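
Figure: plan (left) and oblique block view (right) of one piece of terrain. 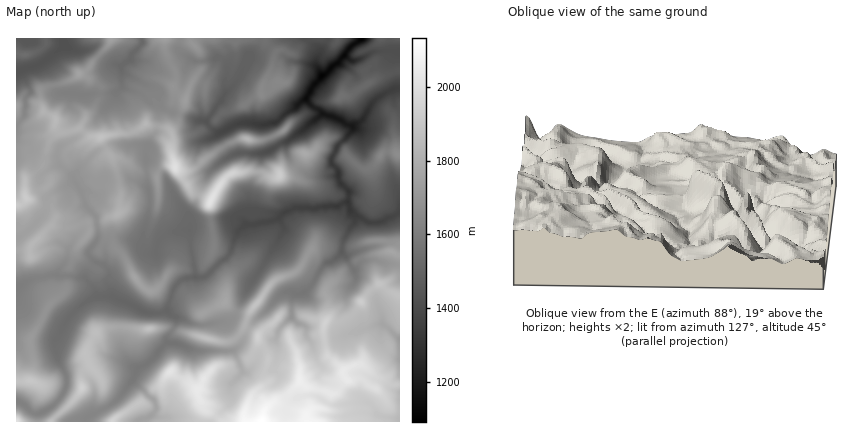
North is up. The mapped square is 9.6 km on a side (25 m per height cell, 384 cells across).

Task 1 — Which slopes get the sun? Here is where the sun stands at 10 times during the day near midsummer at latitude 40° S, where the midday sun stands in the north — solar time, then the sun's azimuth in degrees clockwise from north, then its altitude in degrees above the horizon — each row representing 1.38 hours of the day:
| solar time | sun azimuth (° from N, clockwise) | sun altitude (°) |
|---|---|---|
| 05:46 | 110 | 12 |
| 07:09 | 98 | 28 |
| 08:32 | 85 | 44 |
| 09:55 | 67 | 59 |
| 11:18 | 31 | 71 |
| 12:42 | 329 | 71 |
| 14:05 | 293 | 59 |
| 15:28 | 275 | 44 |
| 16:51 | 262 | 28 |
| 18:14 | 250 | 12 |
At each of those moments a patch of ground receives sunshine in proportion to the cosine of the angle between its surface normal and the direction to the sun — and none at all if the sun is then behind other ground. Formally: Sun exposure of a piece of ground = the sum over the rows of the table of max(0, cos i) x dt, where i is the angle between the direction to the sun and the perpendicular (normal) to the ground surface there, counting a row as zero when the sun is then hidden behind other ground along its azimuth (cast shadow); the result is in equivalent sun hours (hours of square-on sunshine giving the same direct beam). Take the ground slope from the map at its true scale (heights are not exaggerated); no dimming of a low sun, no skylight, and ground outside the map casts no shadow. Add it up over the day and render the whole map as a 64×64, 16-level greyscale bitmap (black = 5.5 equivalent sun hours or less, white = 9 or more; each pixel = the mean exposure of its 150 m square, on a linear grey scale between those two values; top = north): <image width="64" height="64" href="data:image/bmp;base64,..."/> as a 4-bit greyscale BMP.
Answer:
<image width="64" height="64" href="data:image/bmp;base64,Qk12CAAAAAAAAHYAAAAoAAAAQAAAAEAAAAABAAQAAAAAAAAIAAATCwAAEwsAABAAAAAAAAAAAAAAABEREQAiIiIAMzMzAERERABVVVUAZmZmAHd3dwCIiIgAmZmZAKqqqgC7u7sAzMzMAN3d3QDu7u4A////AHZ3ZpWt7suGuqrNze7u7cu93c3t3d3u7u7c3e7u7u7tN4iGaDery6ZJupqs3d3brMzMvO3d3u7u7dzM3u7u7cyLdjVmpEi6qoWNy6m97cve3Ly63t3e7u3u3M3e7u7d3MmacjZ7ZopmqnjLhc7svO3cvLrO3d7u7t3Mu87u7d7cd5u4JHmmipV6qHdG3tzM7cy8y73cvN7u3czcze7czdxorNxxZ7qYyHnLmZzd3M3tzbzNu927ze3d3d7bvL3d28zd3aNGvLnaqaq6m9zM3d28y83bvczbzt3N7tzN7d3c3LuqlVbNzdu5qquXu93avbvMvM3d3Ny93d3d7e7u7dvLvKiHaM7u3Mq6mqdryoZ6yrzLzd7d3L3N3N3t3d3d29zdurlpze3MurqJqVR2ZmZ7zLrN3s3dvc3Mzcze3d3c3u26qZnO7cyrqZmrljaJhUNYmN7t3dzMzbzbq73c3dzu7LupuL7czKqqqqzLmru6mIq5zu7d3Nzcvcu8zL3d3O7sq7m5nd3My83bmczMynUzR6y83s3b3MvNzc3czd3b7uyby8qc7czd3cuprLliI3m8u7rMvLzMys3d7t3d3tvt7Iq8y6vezM3ct0VruHiXaJrLqtyprMyr3d3u7u7tyu3dmbvMqs3d3d3KiIe5ZWi8zKy6rbWJmavMze7u7t3M7t24q8y4maqphkECV5mqq7zMy7qIx3eXa8297u7t3d7u7dmbvdqImYiIiImryni7u8zLtId7dlrMzM3e7u7d7u7t24qs3cu7zM3cu8y7rN3cyrqXFnaWWYibvczt3e3u7u7eub3e3d3d7cqarN3dzN7bd1lSh2iYibzMuru97e7u7u7sq93u7u7clnma3d3d3etlZJV5u7u6vduqis3d3e7u7u7bzd7u7dpoy5m+7d3d22aGWUm8vNu+y7p43d3t7u7u7u3d7e7dtp3NuJzd3dzcd4hXdHu6u63bqqmtzcve7u3d3d3d3tyIy6zYi7vMzN2JiYWZVoqqrO2qu6rLzczd3e7d3d3d25yru7yYiqrMzampmWirqbq6vbm7u6mtypvM3d3d7tzLu6zLnN3cyovNy6q8mHi8vJqaqKzMzM3JeKzN7d3t3Mzbzcy83dvNmbvd26zMu6y8mKqavdzd3czcvNzd3dzd3czd3N3u3N3Zi83du93cu9y6msu83MzN3e3d3d3Lzd3uzd3e7u7d3e3Kzd3bzd3L3czJq8y6vMzd3d3d3dit7u3d3e7u7u3t3cu93dzN3cu93dubyom8zd3N3N3e3Yze7d3u7u7u7u3dzMzd7czd3Lzd3Jm5iZmr3dzd3d3uys7cze7u7u7u3dy93M7t3N3dzMzcmqqGZmft3d7e7u7bvMu83u3u7u7d283dzdzczd3LvNy6q5mau+7e3e3u7tq7qarN7e7u7tzbzd283Mzd3dy83du7qrzNvd7t7e7ty83cqbzc3u7ukQKM3N7u3Nzcy8zd3Mmsy82qve7t7t3d3d7bvLu+7sYQABWs7u3LvNzLzLvbm97d3dyr3u7u3d7d3tzMrK3KUWikNom9zM3cuqmImbqt7u7tzbzd7u7e7u3d3dysq5clmbZGmqvMuqu6q7vMmc3u7e28vcze7u7u7d3d3Ktpc2qYi0R6mYZTRoibzdyYrN7d7s3Nzc3u7u7u3d3bqlYiuHdZgyNEACAEeavNyoes3d3ezc3e3d7u7u7t3dy8MAjJZkSlAAJpqme93My5W7vN3N3M3d7d7u7u7t3d3NwAS7Zkciiod6u8qszMvLVbu93M293u7e7t7u3d3d3cy1bLqnE3ICVWRZiKu6qpgkrN3cu57u7t7u7e3t3d3Lu7icmYlxOFEjNEFImZqYcRnNqsypnu7u3u7t3d7tzLvLt6qIhYpSeoiZdjZqvbhAGdqZrLve7u3d7t3czdzLzMuoy4mHZZgyIAE3ZEZnu4EFqbmZzd7u7dze3dypq7qru4rcipmWNIYAAgAWchJ7tQJry6m8ze7t7bvN3dyXZ2d6vNubl3qFI1QyVxAYdkarc1m7y7zN7u3d7t3KiZvM3Jm826u8mXmUABMhJQBohmd3eKq8zd3e3c3dzMu6vLy8y8u7urqnVpuqqYcgchZoh2eImrzN68zczc3M29vLvMu7u7y6iajKhmd3ZEMXhWd4hVR5zc3rrM3LvMvM3czd3bvc3MVqmay4MlZ4dVGLikEFm4rN3uuLzKm9y7zdzd3uzd3dypu6vNzKmZqpd2ZhAiaauM3d6YnLvM3N3e3u7u7u7t3cqru83d3bmIh1d3u5qrqprM3aqb3d3d7u7u7t7u7u3t2ru8vd3d3bdlYje7q+3Kmb3dupvd3N3d3d3u3u7u3O3bzLzM3dze7IRVFZu63d2pq97cuYq8yqvN3e3e7u3d7dy9zNzd3c7u6mciWLrO3dy7vN25qrqrvdzd7d3e7u7t3czc3c3dze7dmHNEerzN3d3M3d3d27q8zN3d3e7u7e3d293d3d3c7t25tzFmes3u7u7czd3cp2nK3d3d3u7e7e273d3t3dze3Kq5QxZoad7u7rqazd3Kh4u8zd3d3d7e7bvd3e3t3d3bmKqaEGVYre7u3Myr3d3biKnNzM3d3d7ay8zd3e7d3d3bvMyiAoms3u7c3du93cqZmIvJq8zc3czMu93LzN7szN3MvMgAJJzN3e7t3d3dy6ibqsx4vNvN3dzM3e3d7t3d3N3d3YACOd3c"/>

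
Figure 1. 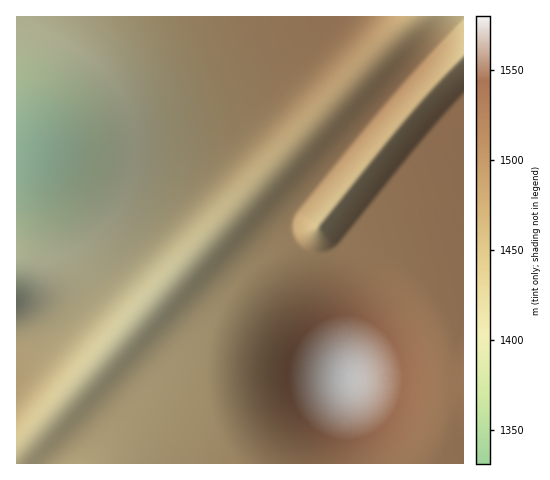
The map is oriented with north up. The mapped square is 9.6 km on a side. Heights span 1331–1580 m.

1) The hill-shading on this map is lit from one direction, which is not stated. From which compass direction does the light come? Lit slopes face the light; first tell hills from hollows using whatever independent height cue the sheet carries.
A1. E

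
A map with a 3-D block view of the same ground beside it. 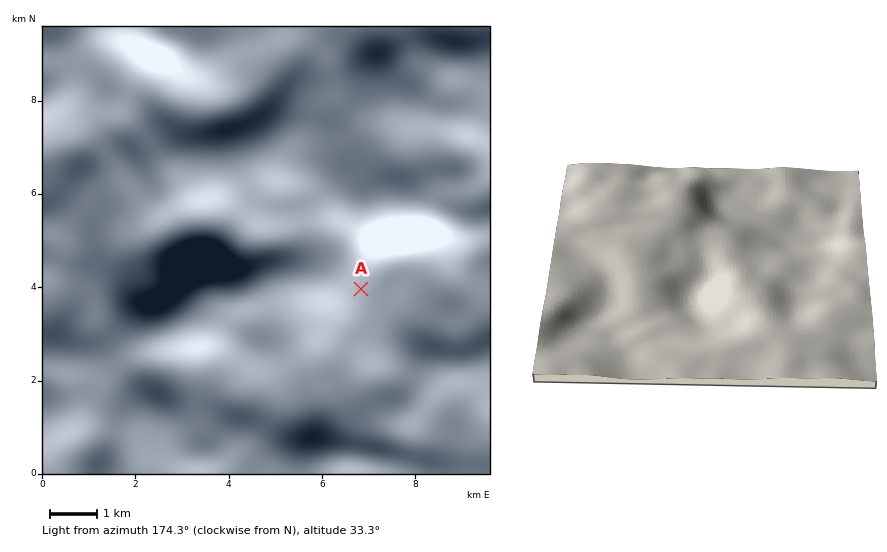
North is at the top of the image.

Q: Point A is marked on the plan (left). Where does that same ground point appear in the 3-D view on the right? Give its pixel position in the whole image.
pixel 737 223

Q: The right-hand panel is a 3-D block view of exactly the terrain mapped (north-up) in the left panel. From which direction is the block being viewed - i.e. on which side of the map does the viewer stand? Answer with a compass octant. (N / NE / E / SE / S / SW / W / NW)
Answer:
W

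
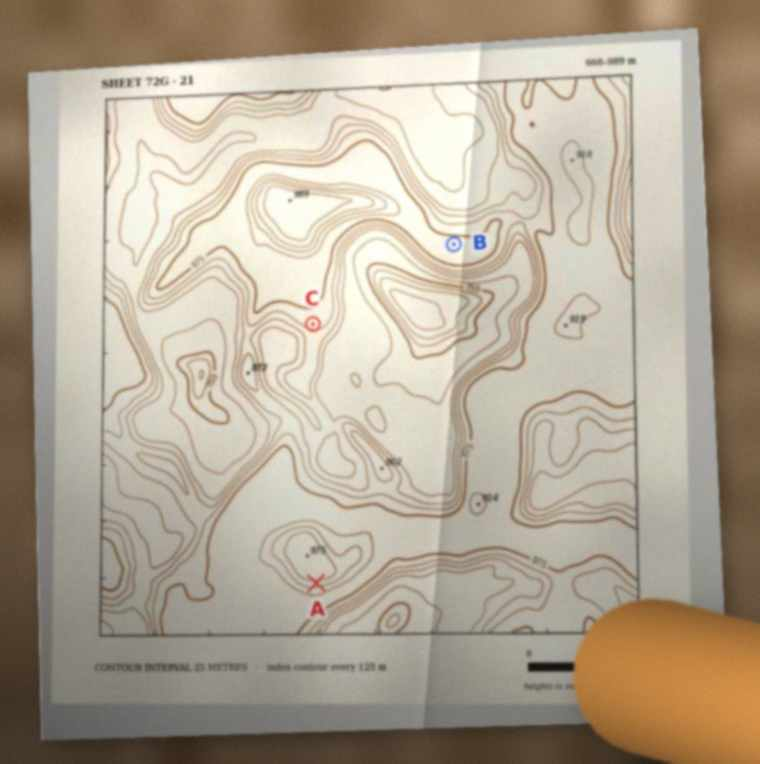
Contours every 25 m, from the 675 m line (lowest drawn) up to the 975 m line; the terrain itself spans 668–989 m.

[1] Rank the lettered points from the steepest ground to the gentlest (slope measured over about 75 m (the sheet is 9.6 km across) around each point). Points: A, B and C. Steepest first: A C B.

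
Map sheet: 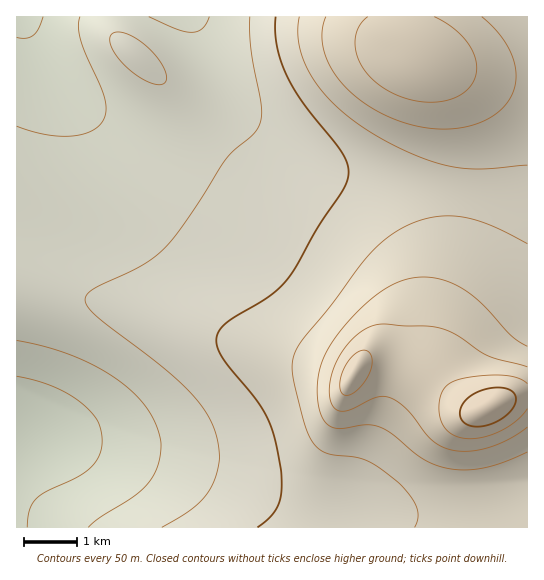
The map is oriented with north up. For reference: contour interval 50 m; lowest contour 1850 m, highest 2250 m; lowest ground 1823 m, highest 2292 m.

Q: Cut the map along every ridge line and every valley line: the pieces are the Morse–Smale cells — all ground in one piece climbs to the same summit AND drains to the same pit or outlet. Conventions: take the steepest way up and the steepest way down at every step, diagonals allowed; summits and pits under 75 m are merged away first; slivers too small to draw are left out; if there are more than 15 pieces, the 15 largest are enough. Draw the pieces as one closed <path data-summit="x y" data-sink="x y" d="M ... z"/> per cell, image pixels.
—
<path data-summit="489 407" data-sink="17 17" d="M190 16l-174 1 0 268 63 11 44 11 126 38 66 18 36 13 10-12 6-3 14 0 30 7 24 11 24 21 16 9 10 0 28-12 14-1 1-197-47-7-127-13-29-7-35-13-29-19-24-25-9-18-16-43-12-24z"/><path data-summit="489 407" data-sink="35 431" d="M18 285l-2 1 1 242 511-1-1-131-14 1-28 12-10 0-16-9-24-21-24-11-30-7-14 0-6 3-10 12-36-13-66-18-126-38-44-11z"/><path data-summit="421 57" data-sink="17 17" d="M401 16l-210 1 21 37 16 43 9 18 24 25 29 19 35 13 29 7 173 20 1-120-49-4-49-14-12-6-10-12-5-12z"/><path data-summit="421 57" data-sink="35 431" d="M527 16l-125 0-1 10 7 17 10 12 12 6 49 14 48 4z"/>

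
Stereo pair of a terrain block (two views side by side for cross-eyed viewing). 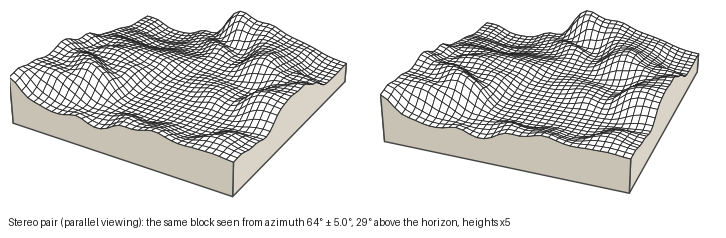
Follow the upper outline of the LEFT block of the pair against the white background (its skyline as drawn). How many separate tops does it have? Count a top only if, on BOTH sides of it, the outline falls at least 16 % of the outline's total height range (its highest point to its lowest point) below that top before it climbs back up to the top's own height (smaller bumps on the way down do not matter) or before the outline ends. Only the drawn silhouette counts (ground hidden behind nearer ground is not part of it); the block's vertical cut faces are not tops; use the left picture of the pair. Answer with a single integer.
2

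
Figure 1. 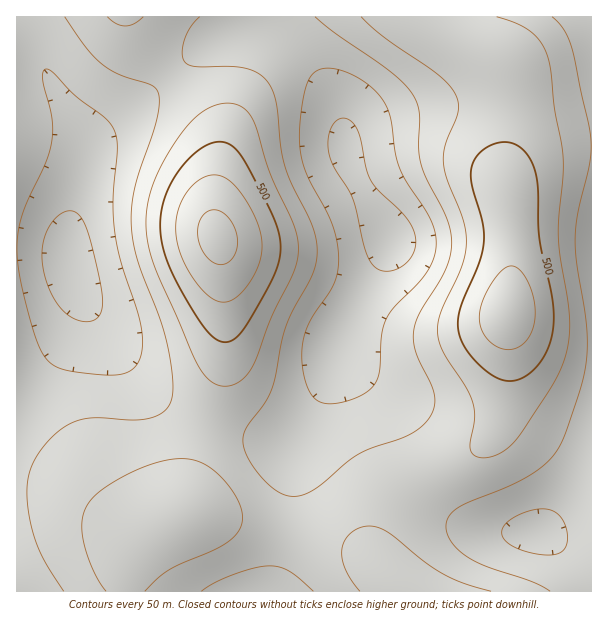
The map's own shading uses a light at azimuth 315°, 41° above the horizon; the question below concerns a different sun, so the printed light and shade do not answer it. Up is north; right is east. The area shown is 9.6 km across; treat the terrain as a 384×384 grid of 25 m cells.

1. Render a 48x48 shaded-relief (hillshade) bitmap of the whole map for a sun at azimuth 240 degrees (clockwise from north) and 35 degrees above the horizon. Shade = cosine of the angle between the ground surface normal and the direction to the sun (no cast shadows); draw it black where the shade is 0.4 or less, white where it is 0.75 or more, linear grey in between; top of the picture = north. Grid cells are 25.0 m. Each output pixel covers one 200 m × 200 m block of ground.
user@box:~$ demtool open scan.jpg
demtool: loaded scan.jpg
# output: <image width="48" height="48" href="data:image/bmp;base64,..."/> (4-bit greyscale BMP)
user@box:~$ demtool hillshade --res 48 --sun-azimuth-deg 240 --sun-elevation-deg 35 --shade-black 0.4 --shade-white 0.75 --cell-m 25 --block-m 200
<image width="48" height="48" href="data:image/bmp;base64,Qk32BAAAAAAAAHYAAAAoAAAAMAAAADAAAAABAAQAAAAAAIAEAAATCwAAEwsAABAAAAAAAAAAAAAAABEREQAiIiIAMzMzAERERABVVVUAZmZmAHd3dwCIiIgAmZmZAKqqqgC7u7sAzMzMAN3d3QDu7u4A////AImquqmId3d3iIiJmaqqqZh2VVRERDRFZ5qqqpmId3d3iIiJmaqqmYdlVERERERWd6qqqpmIiIiIiIiImZqZmHZVRERERFVniKqqqZiIiIiIh3eIiZmZh3ZVRERFVWZ4maqqmYiIiIiId3d3iIiIh2ZVVVVVZneJmqqpmIiIiIiHdmZneIiId2ZlVmZmd3iJqqqpmIiIiIh3ZVVWZ4iId2ZmZ3d3d4iZqqqZiIiIiId2VURVZ3iId3d3d3iIiIiZmZmZiIiIiHdlVERVZ3iId3d3iIiIiIiJmZmYiHd3d3ZlRERVZ3iId3d4iIiIh3eIiJiIiHd3d3ZlVERWZ4iId3d4iIiIh3d3iIiIh3d3d2ZlVVVWd4iId3d4iIiId3Znd4iIh3dmZ3dmZmZmd3iHd3d4iJmId2Zmd4iId3ZmZ3d3d2Zmd3d3d3d4iJmYh2ZmZnd3d2Zmd3iIh3dmZ3d3d3eIiZmZh2ZmZnd3d2Zmd4mZiHdmZmZ3d3iImaqpmHZlZmZ3dmZneJmqmHZlVWZ3eIiZqquqmHZVVWZmZmZniaqqqXZVRVZniImaq7u6qHZVVVVmZmZ4mqu7qXZURFZ3iZmqu8y7qHZURFVWZmd4mrzLqXVENFZ4iZqrvMzLqHVEQ0RVZmeJq8zLqHVDNFZ4maqrvMzLqGVDMzRFZniavM3LqHVDNFZ4maqrvMy6mGQyIjNFZniazN3cqHVDNFZ4iZmqu8u6l1MiETNFZ4mrzd3cqHVERFZ3iImaq7u6hlMhETNFZ4q83u7cqHVERFZnd3iJq7uphkIRETNGeJq83u7cqHVEREVWZneJqruphkIQETNWeKvN7u7cqGVDNERFVWeJq7u5hkIRETRWiavN7u7bmGVDMzNERWeJu8y6hkMREURXiavN7u3Ll1QyIiMzRWeavNzKhkMhEkVniavN7t26hlMiIiIzRWirzd3Kl1MiIkVniavN3dy5dUIhERIjRnms3e3Ll1QyI1VniavM3cuodTIRARI0V4q83u3Kl1QzM1Vniau8zLuYZDIQARI1aJvN3t26h1QzM1VniZq7y7qXZDEQASNFeKvN3dy5hlQzRFVneJqru6qXZDIRESNWiavN3MuodlRERFVmeJmquqmHZDIREjRXirvMy7qYdlRERFVmeImqqqmHZUMiIjVnmru7u6mHdlVERFVmeImaqqmIZUMiI0Vomru7qpmHdlVERFVmeImaqpmIdlQzM0V4mru6qpiHdmVURFVneJmaqZmIdlQzNEZ4mru6qpmId2VURFVniZmZmZiHdlRERFZ5qru6qpmYh2ZURFVniZqpmYiHdlVERVeJq7u7qqmZh2ZURFZ4mqqpmIh3ZmVVVWeKq7u7qqqZh2VERFaJqqqpiHd3ZmVVZniau7u7qqmYh2VDNGeJqqqZh3dmZmZmZ4mqu7u6qZmIdlRDRGeaq7qYd2ZmZnd3eJmru7uqmYh3ZUQzRHiau6qYd2Zmd3d4iZqru7qZiHdmVEM0RYmqu6qYd2Znd3eIiaq7uqmYd2ZVVEREVg=="/>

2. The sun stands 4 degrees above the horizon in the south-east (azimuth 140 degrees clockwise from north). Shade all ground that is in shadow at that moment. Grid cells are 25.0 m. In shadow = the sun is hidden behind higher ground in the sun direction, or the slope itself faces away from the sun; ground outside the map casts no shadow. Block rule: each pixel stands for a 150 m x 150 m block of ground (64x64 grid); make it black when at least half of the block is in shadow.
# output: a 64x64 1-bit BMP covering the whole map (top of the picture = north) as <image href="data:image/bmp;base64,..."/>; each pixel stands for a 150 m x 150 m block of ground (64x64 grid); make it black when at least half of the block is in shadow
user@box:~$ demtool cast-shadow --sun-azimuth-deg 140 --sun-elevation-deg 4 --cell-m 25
<image width="64" height="64" href="data:image/bmp;base64,Qk0+AgAAAAAAAD4AAAAoAAAAQAAAAEAAAAABAAEAAAAAAAACAAATCwAAEwsAAAIAAAAAAAAA////AAAAAAAAAAAAAAAPAAAAAAAAAB+AAAAAAAAAHwAAAAAAAAAeAAAAAAAAAAAAAAAAAAAAAAAAAAAAAAAAAAAAAAAAAAAAAAAAAAAAAAAAAAAAAAAAAAAAAAAAAAAAAAAAAAAAAAAAAAAAAAAAAAAAAAAAAAAAAAAAAAAAAAAAAAAAAAAAAAAAAAAAAAAAAAAAAAAAAAAAAAAAAAAAAAAAAAAAAAAAAAAAAAAAAAAAAAAAAAAAAAAAAAAAAAAAAAAAAAAAAAAAAAAAAAAAAAAAAAAAAAAAAAAAAAAAAAAAAAAAAAAAAAAAAAAAHwAAAAAAAAB/wAAAAAAAAP/wAAAAAAAA//gAAAAAAAD/+AAAAAAAAf/8AAAAAAAB//wAAAAAAAH//AAAD4AAAf/8AAAfwAAD//wAAB/gAAP//AAAP+AAA//4AAB/8AAD//AAAH/4AAP/4AAA//gAB//AAAD//AAH/4AAAP/8AAf/AAAB//wAB/4AAAH//AAP/AAAAf/8AA/54AAB//wAD/fwAAP//AAP//AAA//8AA//8AAD//4AD7/gAAP//gAGP8AAB//+AAA/AAAH//4AAAgAAAf//gAAAAAAB//+AAAAAAAH4AgAAAAAAAIAAAAAAAAAAAAAAAAAAAAAAAAAAAAAAAAAAAAAAAAAAAAAAAAAAAAAAAAAAAAAAA=="/>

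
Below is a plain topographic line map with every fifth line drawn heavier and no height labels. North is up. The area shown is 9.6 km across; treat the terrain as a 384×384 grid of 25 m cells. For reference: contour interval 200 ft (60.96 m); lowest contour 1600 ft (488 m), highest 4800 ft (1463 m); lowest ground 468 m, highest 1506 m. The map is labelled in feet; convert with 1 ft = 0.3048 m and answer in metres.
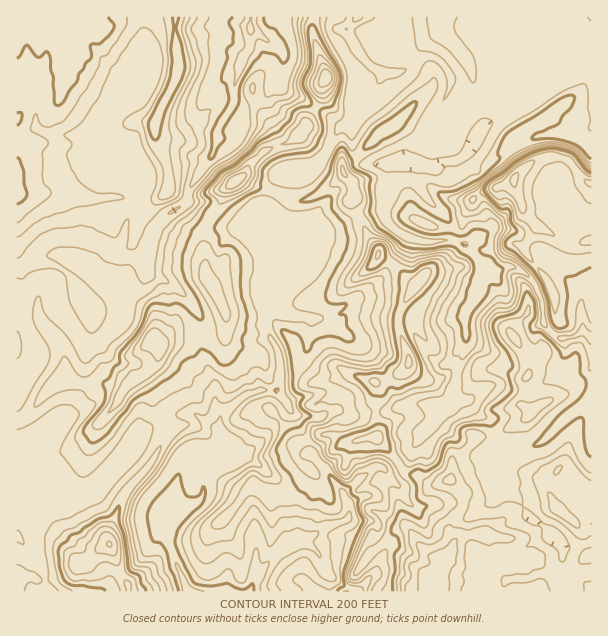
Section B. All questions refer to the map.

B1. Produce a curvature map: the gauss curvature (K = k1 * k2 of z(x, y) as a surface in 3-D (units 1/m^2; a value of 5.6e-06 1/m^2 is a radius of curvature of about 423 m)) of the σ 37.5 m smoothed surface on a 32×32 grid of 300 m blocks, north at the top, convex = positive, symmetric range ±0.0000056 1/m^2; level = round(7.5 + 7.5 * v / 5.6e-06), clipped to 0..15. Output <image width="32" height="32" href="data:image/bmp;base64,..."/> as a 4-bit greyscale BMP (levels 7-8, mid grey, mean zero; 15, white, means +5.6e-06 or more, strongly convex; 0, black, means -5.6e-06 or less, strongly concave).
<image width="32" height="32" href="data:image/bmp;base64,Qk12AgAAAAAAAHYAAAAoAAAAIAAAACAAAAABAAQAAAAAAAACAAATCwAAEwsAABAAAAAAAAAAAAAAABEREQAiIiIAMzMzAERERABVVVUAZmZmAHd3dwCIiIgAmZmZAKqqqgC7u7sAzMzMAN3d3QDu7u4A////AIZndpiHeHiIiEd4d4d4h3h4jHOGh4h2eIepeHeId5eId3d/iViHeHhneFiHiHh3d4d4l4h3mIl4d4Z4iHd4d4h3iIOYd4h4d3mNVnhoh3iXd4eHaHeHZ3eIVGeIWHeHh4iHd3h4dop3ltmjeZeHeId4d3eIiHiVl3lIZ5mHh3iJeHd3iGhniIiFqMmGa1d4d3eIp4h5ZphJN4dXd2dnmHeIiJmXeIZ5d8eGaYd4mIl3eIZ3d3d4iGmWilh4eKd3dniIhnZ4eHeGeohraDl3Z3iIeIeJp3h4iHWKl3l4Z1tpd3eIm3d3eJh3iHZ4d6xEx3eIiIh3eYdniHd3eIaGmId4eIhnd3eIeHaIh4d5XLh3d3iHiHeXeHeHd3XYdZZWd3eIh3eHiHd3iIt2iZVYd3h4iHiHh3h3h4iB2YdYTlh4iId3h3hoiHeIZYi4R8Voh4d3d3OoYol4h7eIiF2VmIeHd3h4047zaHR4d2eA9oh4iIiHeGd4priI+md4iXqIhIh3d3d4h5dHZUeHh3h1epl3eHeJeHiWarZ4mHiIeXZoiIeHaHh3dok3Z4eHeHd4d3iHd4h4iIeHRoeHh3d3h5h3iIiIeHd6hr9XiHiIeHd2d4iHiIhnlnlGZ4d3eIiIh3h3eIiYd2Z4aHiHd3d4h4d4d4h3aXeZdkeZd4h3iHh4"/>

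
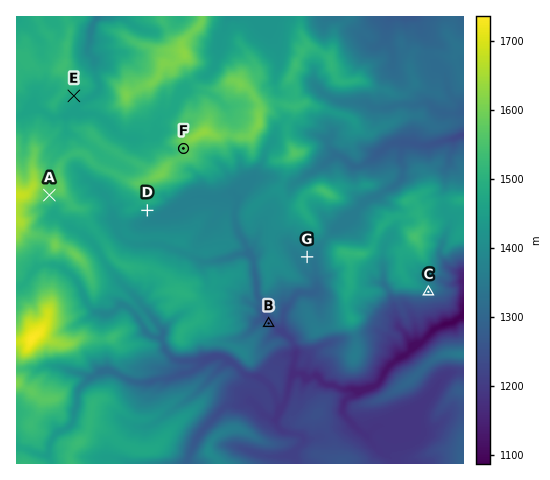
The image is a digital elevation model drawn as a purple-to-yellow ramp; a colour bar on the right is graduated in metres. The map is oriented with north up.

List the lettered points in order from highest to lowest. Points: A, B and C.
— A C B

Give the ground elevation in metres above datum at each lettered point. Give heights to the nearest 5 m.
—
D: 1420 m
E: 1470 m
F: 1565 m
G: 1355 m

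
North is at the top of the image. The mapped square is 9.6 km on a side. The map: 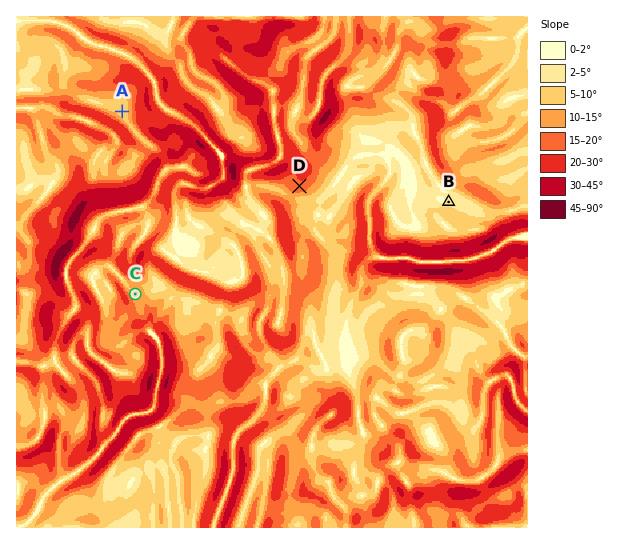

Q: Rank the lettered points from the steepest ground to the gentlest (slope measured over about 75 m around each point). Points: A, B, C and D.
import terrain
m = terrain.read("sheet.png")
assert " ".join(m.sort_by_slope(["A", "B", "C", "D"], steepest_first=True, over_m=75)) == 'D C A B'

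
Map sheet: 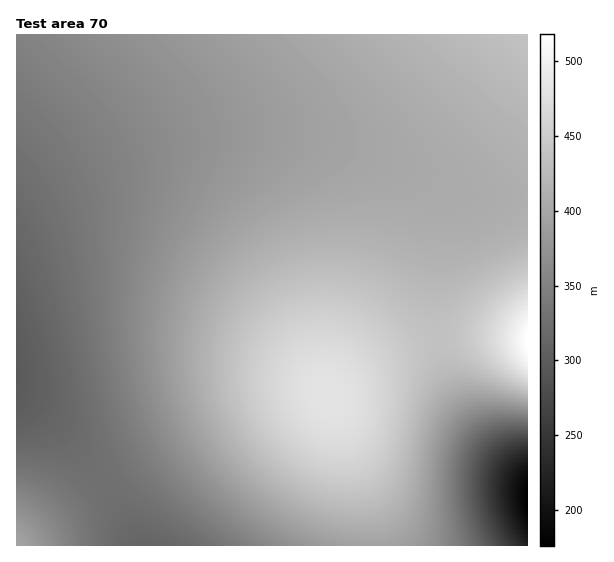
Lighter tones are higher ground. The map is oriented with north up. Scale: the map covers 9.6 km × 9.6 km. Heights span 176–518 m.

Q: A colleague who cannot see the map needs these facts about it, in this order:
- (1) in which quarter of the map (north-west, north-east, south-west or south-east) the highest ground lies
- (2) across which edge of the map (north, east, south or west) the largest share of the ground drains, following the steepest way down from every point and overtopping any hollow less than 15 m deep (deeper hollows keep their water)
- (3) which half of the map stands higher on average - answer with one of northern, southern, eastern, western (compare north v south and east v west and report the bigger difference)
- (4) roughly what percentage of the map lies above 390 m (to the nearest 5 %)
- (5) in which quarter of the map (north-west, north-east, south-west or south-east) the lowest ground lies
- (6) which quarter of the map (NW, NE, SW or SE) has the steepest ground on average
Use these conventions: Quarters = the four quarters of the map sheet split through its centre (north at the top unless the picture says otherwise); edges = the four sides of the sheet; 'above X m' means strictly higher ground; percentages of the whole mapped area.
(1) Look to the south-east quarter for the highest ground.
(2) Most of the ground drains across the western edge.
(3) The eastern half stands higher on average than the western half.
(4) Ground above 390 m makes up about 50 % of the sheet.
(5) The lowest point lies in the south-east quarter of the map.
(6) The south-east quarter is the steepest part of the map.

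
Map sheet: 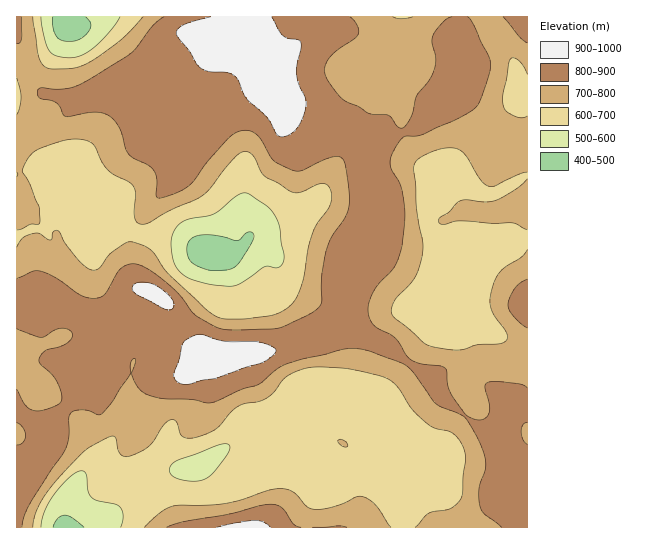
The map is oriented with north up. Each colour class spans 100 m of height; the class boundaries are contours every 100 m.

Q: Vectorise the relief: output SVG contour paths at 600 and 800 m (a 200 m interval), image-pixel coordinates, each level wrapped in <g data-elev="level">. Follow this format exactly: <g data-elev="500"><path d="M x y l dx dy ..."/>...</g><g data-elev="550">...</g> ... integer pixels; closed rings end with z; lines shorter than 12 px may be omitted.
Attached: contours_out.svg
<g data-elev="600"><path d="M41 527l4-16 9-16 16-18 7-5 5-1 4 3 2 16 3 7 7 4 17 3 6 4 2 9-2 10"/><path d="M187 481l-10-3-6-3-2-6 4-6 6-4 39-14 7-1 4 1 1 4-2 5-17 21-10 6z"/><path d="M225 286l-15-2-16-4-13-7-5-7-3-7-2-13 1-9 3-8 7-7 8-3 24-5 23-18 9-3 21 13 9 11 4 12 4 26 0 6-5 6-14 0-26 17-6 2z"/><path d="M120 17l-10 14-16 16-12 8-12 3-15-3-6-5-5-15-3-18"/></g><g data-elev="800"><path d="M22 527l2-10 5-12 37-57 3-11 0-18 1-5 4-3 8-1 7 1 9 4 4-1 10-12 18-27 1-2 0-10 3-5 1 1 0 3-3 13 5 11 7 7 17 5 30 1 18 4 9-2 24-12 16-4 19-16 9-5 55-14 12-2 16 3 37 14 9 9 20 29 26 12 5 4 13 22 6 18 0 11-6 19 1 18 4 7 18 13"/><path d="M301 527l-7-2-13-18-10-3-12 2-33 9-43 7-17 5"/><path d="M347 527l-8-1-27 1"/><path d="M527 444l-4-5-2-8 2-6 4-3"/><path d="M17 423l6 4 3 8-3 7-6 3"/><path d="M527 388l-4-3-6-2-20-1-10 1-2 4 4 18 0 9-3 4-4 2-5 0-7-3-5-4-15-20-2-8-2-16-5-3-19-2-11-4-5-5-11-17-22-13-5-11 0-9 4-11 7-11 15-16 8-21 3-24 0-15-4-21-11-20 0-7 3-8 10-14 20-3 33-15 17-9 6-8 7-18 4-14 0-11-16-33-6-9"/><path d="M17 329l24 8 4 0 12-8 8-1 6 3 2 4-3 6-5 4-20 6-6 8 1 4 12 11 6 9 4 14-2 6-17 7-10 0-8-5-8-16"/><path d="M527 279l-6 4-6 5-5 9-2 8 1 5 4 5 14 13"/><path d="M17 43l2 0 2-4 1-22"/><path d="M164 17l-10 8-19 24-10 9-50 28-14 3-22-1-2 3 1 5 3 3 10 1 6 3 3 4 3 8 3 2 29-5 10 2 6 3 9 12 6 20 3 5 5 5 15 6 5 6 3 10-1 14 2 3 16-4 15-8 37-45 7-6 8-4 8 0 6 2 6 6 13 22 20 10 9-1 28-13 7-1 4 2 3 5 1 8 3 22 0 13-4 11-14 20-5 14-4 24 0 24-1 6-11 9-31 14-52 2-12-3-18-11-6-5-11-16-10-9-19-15-14-7-8 0-8 5-15 24-4 3-5 2-7 0-8-2-26-18-15-7-8 0-16 8"/><path d="M452 17l-8 4-11 14-1 8 4 16-2 11-5 11-12 14-6 22-5 8-4 3-5-2-8-11-19-1-12-8-13-5-8-8-11-15-1-9 4-11 9-8 17-12 3-4 1-4-2-5-7-8"/><path d="M503 17l16 20 8 6"/></g>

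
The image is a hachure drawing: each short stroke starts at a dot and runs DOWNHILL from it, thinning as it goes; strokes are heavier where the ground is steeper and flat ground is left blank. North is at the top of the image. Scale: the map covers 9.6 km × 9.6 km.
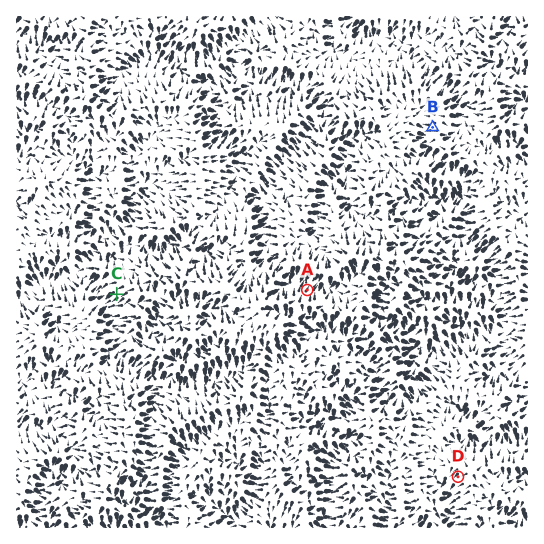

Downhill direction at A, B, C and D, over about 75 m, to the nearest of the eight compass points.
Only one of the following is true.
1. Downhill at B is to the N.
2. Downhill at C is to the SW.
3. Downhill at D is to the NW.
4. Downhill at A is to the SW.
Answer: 2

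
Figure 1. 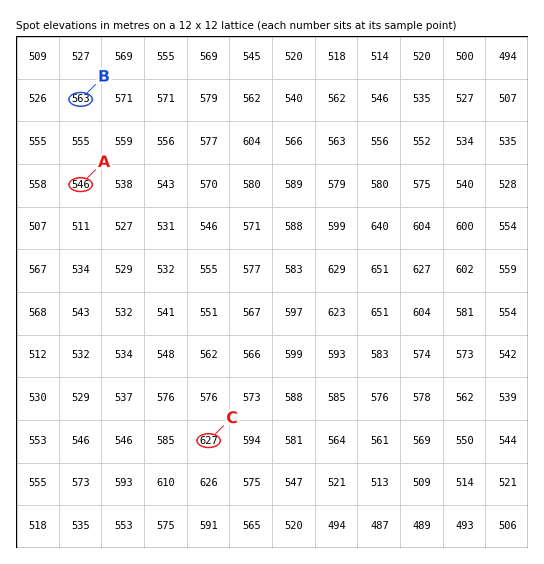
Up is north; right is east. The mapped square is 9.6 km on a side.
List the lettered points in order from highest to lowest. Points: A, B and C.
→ C B A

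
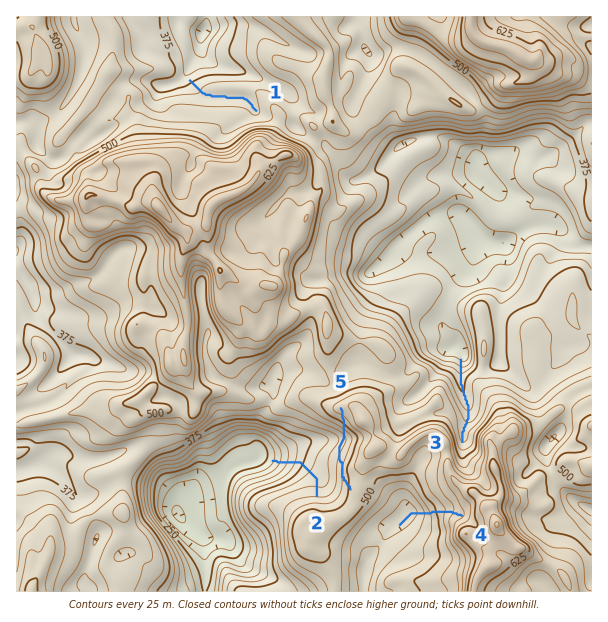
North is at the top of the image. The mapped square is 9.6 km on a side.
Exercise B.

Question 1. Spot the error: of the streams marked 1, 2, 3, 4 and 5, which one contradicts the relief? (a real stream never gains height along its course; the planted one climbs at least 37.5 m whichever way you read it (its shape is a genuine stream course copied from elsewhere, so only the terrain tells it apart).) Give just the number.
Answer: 5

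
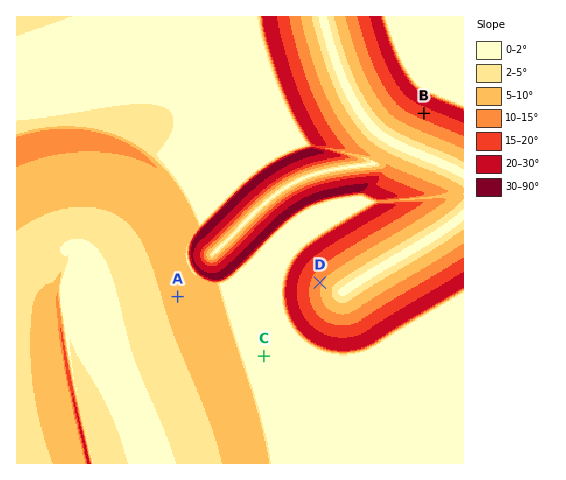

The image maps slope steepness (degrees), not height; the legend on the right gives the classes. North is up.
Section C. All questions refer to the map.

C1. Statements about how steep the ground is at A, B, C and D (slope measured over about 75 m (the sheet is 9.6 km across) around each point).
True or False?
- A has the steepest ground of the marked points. False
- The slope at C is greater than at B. False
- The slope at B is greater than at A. True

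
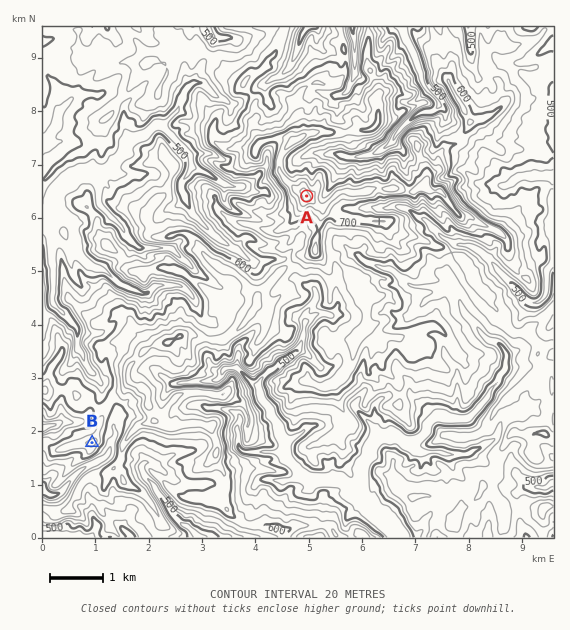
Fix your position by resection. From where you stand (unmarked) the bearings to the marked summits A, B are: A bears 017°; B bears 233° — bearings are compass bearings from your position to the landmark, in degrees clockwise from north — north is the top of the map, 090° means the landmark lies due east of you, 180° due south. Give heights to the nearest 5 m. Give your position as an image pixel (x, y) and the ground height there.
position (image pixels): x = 273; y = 306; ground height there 645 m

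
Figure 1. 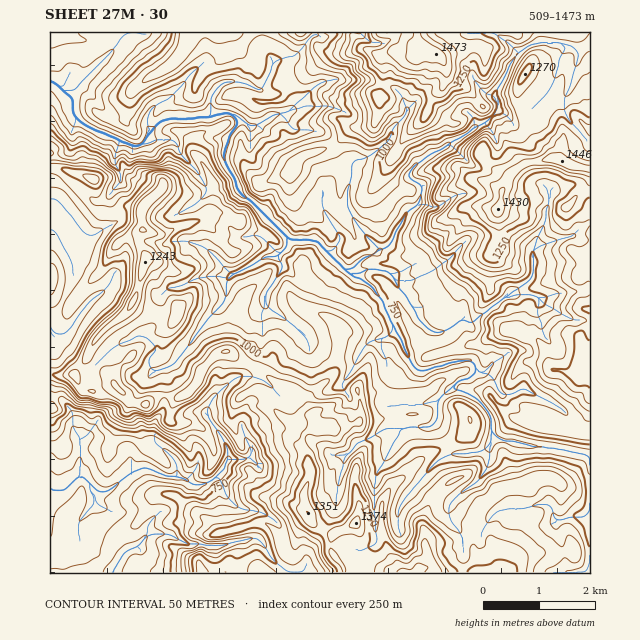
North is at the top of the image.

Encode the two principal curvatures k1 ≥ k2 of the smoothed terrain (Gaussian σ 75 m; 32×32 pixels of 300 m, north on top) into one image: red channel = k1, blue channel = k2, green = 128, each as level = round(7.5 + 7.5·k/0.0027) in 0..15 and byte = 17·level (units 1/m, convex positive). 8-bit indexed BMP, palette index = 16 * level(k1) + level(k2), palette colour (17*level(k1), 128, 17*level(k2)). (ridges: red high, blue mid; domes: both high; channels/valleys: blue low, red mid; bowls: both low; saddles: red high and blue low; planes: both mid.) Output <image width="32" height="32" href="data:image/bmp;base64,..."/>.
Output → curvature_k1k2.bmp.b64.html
<image width="32" height="32" href="data:image/bmp;base64,Qk02CAAAAAAAADYEAAAoAAAAIAAAACAAAAABAAgAAAAAAAAEAAATCwAAEwsAAAABAAAAAAAAAIAAABGAAAAigAAAM4AAAESAAABVgAAAZoAAAHeAAACIgAAAmYAAAKqAAAC7gAAAzIAAAN2AAADugAAA/4AAAACAEQARgBEAIoARADOAEQBEgBEAVYARAGaAEQB3gBEAiIARAJmAEQCqgBEAu4ARAMyAEQDdgBEA7oARAP+AEQAAgCIAEYAiACKAIgAzgCIARIAiAFWAIgBmgCIAd4AiAIiAIgCZgCIAqoAiALuAIgDMgCIA3YAiAO6AIgD/gCIAAIAzABGAMwAigDMAM4AzAESAMwBVgDMAZoAzAHeAMwCIgDMAmYAzAKqAMwC7gDMAzIAzAN2AMwDugDMA/4AzAACARAARgEQAIoBEADOARABEgEQAVYBEAGaARAB3gEQAiIBEAJmARACqgEQAu4BEAMyARADdgEQA7oBEAP+ARAAAgFUAEYBVACKAVQAzgFUARIBVAFWAVQBmgFUAd4BVAIiAVQCZgFUAqoBVALuAVQDMgFUA3YBVAO6AVQD/gFUAAIBmABGAZgAigGYAM4BmAESAZgBVgGYAZoBmAHeAZgCIgGYAmYBmAKqAZgC7gGYAzIBmAN2AZgDugGYA/4BmAACAdwARgHcAIoB3ADOAdwBEgHcAVYB3AGaAdwB3gHcAiIB3AJmAdwCqgHcAu4B3AMyAdwDdgHcA7oB3AP+AdwAAgIgAEYCIACKAiAAzgIgARICIAFWAiABmgIgAd4CIAIiAiACZgIgAqoCIALuAiADMgIgA3YCIAO6AiAD/gIgAAICZABGAmQAigJkAM4CZAESAmQBVgJkAZoCZAHeAmQCIgJkAmYCZAKqAmQC7gJkAzICZAN2AmQDugJkA/4CZAACAqgARgKoAIoCqADOAqgBEgKoAVYCqAGaAqgB3gKoAiICqAJmAqgCqgKoAu4CqAMyAqgDdgKoA7oCqAP+AqgAAgLsAEYC7ACKAuwAzgLsARIC7AFWAuwBmgLsAd4C7AIiAuwCZgLsAqoC7ALuAuwDMgLsA3YC7AO6AuwD/gLsAAIDMABGAzAAigMwAM4DMAESAzABVgMwAZoDMAHeAzACIgMwAmYDMAKqAzAC7gMwAzIDMAN2AzADugMwA/4DMAACA3QARgN0AIoDdADOA3QBEgN0AVYDdAGaA3QB3gN0AiIDdAJmA3QCqgN0Au4DdAMyA3QDdgN0A7oDdAP+A3QAAgO4AEYDuACKA7gAzgO4ARIDuAFWA7gBmgO4Ad4DuAIiA7gCZgO4AqoDuALuA7gDMgO4A3YDuAO6A7gD/gO4AAID/ABGA/wAigP8AM4D/AESA/wBVgP8AZoD/AHeA/wCIgP8AmYD/AKqA/wC7gP8AzID/AN2A/wDugP8A/4D/AJeXp5aWloWW+tbIpsmilWK0xoam2NbYppSnl6iWhpSjhoZ2p4V0psOwkJCRkbamYud1laWikueFhIanmJentsSWhoeXt5WUk8f49/S0pLXW5ebXxGCl+ZSVlpeGlnWmk5aXhnaFtoOV2LaGgZGUyPlyhPfScMa0c5e3dHWmhKRzhaeFhae46PaUlZK318bHxXST9uKjctekkcfXlpZ0uKSGhYSlgqWigIDAgsaEhZb3g7LlgPijg+j2kMjX6OfZo5eFhrmFg8WCs/hwwnCVlvhzkfdxhdejkqSzg5WXp5WStpSWtmOlgaSk95DUlai3s4OiwYR0p7e1pJKicICAgJPFY2OkpXOk+NbBxJOnloa3ycfYg3WDc4XIt6G3yNjnxvhwc4Po+MHUgnDXhKbHlcm3ldeDlrelpfmyw7iopnKloMb41vfV5Pf4gLT4x4W2pZOi55Snx8Wgo8PEo4KChqb0+YXYk2KEdfekgoG2t6eF15D3dJaDpOakg6PnhMm2uHPFtYXmlZWBpvXH5baWdmWWpbSmp5HEkZKTYbW1yJWndnP4hJPFpZNwt+mmhLiGdZa3k4STtZe219WlksSlhqeGg6X3lXSm6IKDlXV2l4N2p7m4t4DHhYV1hOrpppW3lJaWgoT3tZP6p4KVpnSUp8e4l5eDxYWHmHSzoaeVdaTHtaaFcrX1cqPnppLIk6bIhoaXlpHGhoeGZMa0YKN0g5PHhNeDc/aGtMOEYaPoorSXl4RyxnOXhpSXpaTGoaa4t7aGhOaA+diUt6PGtJCAyblytJOlt4Z0o8fZ2rdxhpanhoeD5+Tko3NyhMa1xsSQkKO1tpOStYTngJXmhGKEtJWHhoSRg/e15de3leizkMimtraDyICk+camhNamtqK3g4eFxsaz+INyg8jmxnCmuJeGlbiXlXCj09jX6qenoPqVdZbEkIO2+Ma1tJSA2KS3doaVuKems6PVk4PmlYZyk7TW9/vmscf62JH2kNTGx8mFdpaG1rSQw7TYxafmc2OUxNOUt5KklJOy09aA1oWo2MaWdWO1+XCQxbL3k8f1+Pel6JOUgICQgpHXtHDFlpWGpsOlprDSxnRwoPqilXSWx3TFcaC16JOjw6LE9ICApYSjtcfG+ID32MbTgKOkhnTFtbaC2KXGhISjtZCiptejg3Okk4b4tXD2hGH4kMWGlpWWlYSVt+nXhILpkdXFk6eWkrW2x+eRdaXY1rGA+IWGhZeWh4SFh+j4pqLGg5Smlqa2gmCitJWnluiD5aHC6IaWlod3h3SEhpb3lYWop4Z1dKbX5tXpx7nI2aPWt4D3t5aVmJeXl4V0ZLW3ppiXlaXXsYKmtKOUt6SDlbWztKCBlKQ="/>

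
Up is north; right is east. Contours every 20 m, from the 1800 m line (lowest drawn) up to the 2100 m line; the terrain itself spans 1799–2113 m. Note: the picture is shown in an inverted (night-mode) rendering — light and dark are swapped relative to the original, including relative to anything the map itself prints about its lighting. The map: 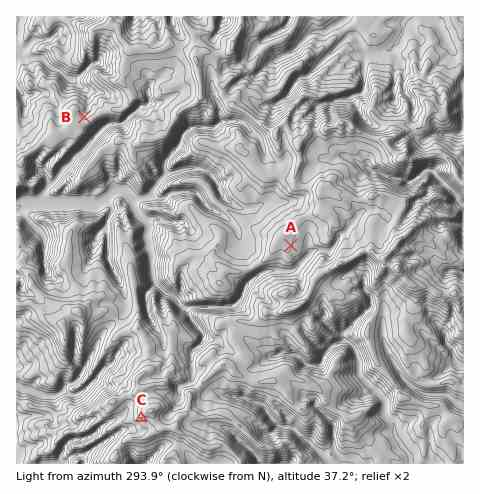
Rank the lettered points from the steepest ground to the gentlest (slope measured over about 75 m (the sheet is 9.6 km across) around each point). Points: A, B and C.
C B A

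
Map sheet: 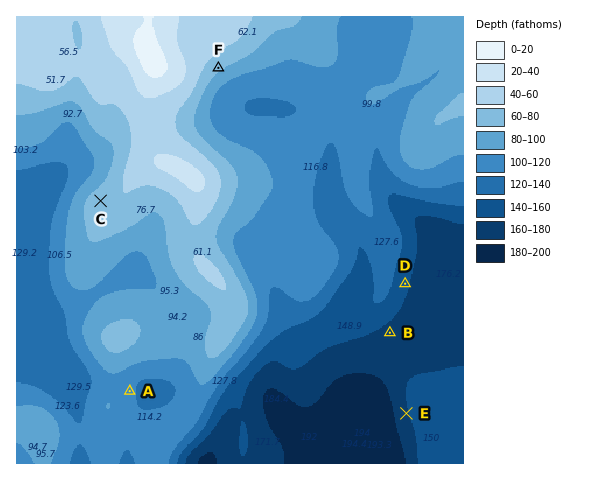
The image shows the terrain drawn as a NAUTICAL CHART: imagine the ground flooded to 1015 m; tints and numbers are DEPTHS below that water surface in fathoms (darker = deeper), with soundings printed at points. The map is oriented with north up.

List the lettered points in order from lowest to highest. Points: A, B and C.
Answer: B A C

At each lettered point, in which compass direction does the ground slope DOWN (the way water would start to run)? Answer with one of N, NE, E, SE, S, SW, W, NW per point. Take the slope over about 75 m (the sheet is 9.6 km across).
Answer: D E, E W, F SE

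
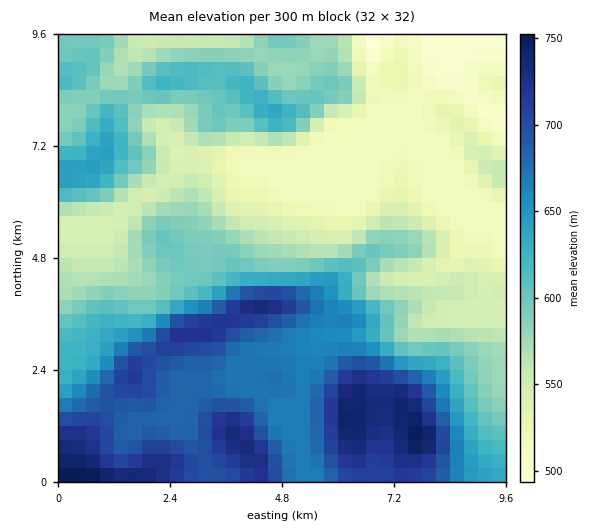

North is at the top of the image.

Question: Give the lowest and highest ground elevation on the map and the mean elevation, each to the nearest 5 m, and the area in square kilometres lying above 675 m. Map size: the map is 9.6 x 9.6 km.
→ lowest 490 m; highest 755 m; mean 605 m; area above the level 21.4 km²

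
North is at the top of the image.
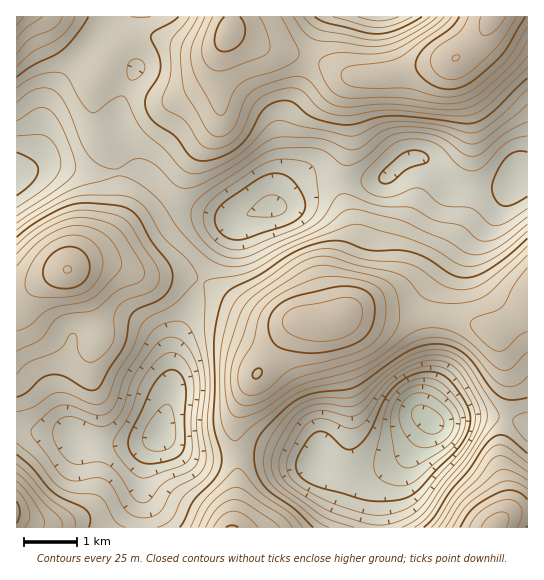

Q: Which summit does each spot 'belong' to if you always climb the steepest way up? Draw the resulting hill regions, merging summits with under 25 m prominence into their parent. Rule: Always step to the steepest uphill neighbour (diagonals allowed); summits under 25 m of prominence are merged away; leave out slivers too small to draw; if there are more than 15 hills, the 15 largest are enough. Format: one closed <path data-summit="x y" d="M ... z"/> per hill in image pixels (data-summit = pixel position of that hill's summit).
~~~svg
<path data-summit="331 321" d="M421 157l-15 3-20 17-7 3-33 0-16-3-13 0-10 3-14 9-18 18-18 4-22 11-35 60-8 24-17 37-3 16 0 27-11 44 0 5 6 6 14 10 18 6 63-2 35 8 17 1 12 7 19 5 18 0 14-4 24-12 10-10 18-28-6-9 0-6 9-32-3-68 4-13 31-49 24-24 25-36 0-2-6 4-10 2-26 0-16-2-5-3-21-23z"/><path data-summit="493 17" d="M527 16l-202 0-9 19-13 46-18 36-2 12 1 40-11 37 2 1 18-18 14-9 10-3 62 3 7-3 16-14 11-6 8 0 8 4 21 23 11 4 36 1 10-2 11-11 9 0z"/><path data-summit="67 270" d="M54 165l-16 2-22 7 0 253 21 5 30 1 23 10 43 1 14-3 10-4 6-8 9-43 0-27 5-24 11-20 19-46 22-39 10-11-32-6-22-8-16-10-26-23-17-1-11 2-25 0z"/><path data-summit="229 33" d="M323 16l-208 0-19 25 11 4 29 22-9 19-8 24 0 12 16 43 15 11 25 24 32 13 22 6 10 0 18-8 16-4 11-38-1-40 2-12 18-36z"/><path data-summit="527 293" d="M527 176l-10 1-24 37-29 31-31 49-4 13 3 68-9 32 1 8 9 8 40-7 20 0 17 3 18 6z"/><path data-summit="231 527" d="M161 433l-10 13-7 20-1 62 235 0 2-41 4-8 24-24-1-2-13 11-25 11-24 1-19-5-12-7-17-1-35-8-27 0-14 2-28-1-20-11z"/><path data-summit="494 527" d="M493 416l-31 1-21 6-11-2-22 34-24 24-4 8-1 40 148 1 1-102-13-6z"/><path data-summit="17 513" d="M22 428l-6 1 1 99 126-1 0-53 5-23 9-14-24 7-30 0-18-3-18-8-30-1z"/><path data-summit="17 17" d="M114 16l-98 1 1 155 15-11 5-10 8-44 8-16 24-32 24-24z"/>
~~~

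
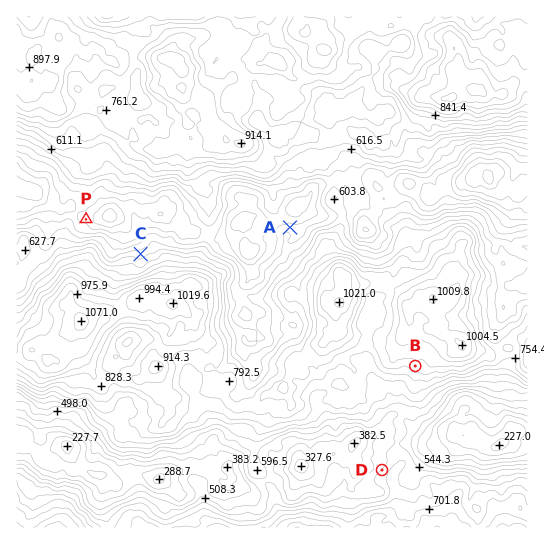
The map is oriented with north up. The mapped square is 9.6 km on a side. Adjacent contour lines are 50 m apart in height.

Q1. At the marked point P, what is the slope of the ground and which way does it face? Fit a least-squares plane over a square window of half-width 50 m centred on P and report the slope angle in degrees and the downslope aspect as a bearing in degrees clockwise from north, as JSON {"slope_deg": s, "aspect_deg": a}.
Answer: {"slope_deg": 9, "aspect_deg": 49}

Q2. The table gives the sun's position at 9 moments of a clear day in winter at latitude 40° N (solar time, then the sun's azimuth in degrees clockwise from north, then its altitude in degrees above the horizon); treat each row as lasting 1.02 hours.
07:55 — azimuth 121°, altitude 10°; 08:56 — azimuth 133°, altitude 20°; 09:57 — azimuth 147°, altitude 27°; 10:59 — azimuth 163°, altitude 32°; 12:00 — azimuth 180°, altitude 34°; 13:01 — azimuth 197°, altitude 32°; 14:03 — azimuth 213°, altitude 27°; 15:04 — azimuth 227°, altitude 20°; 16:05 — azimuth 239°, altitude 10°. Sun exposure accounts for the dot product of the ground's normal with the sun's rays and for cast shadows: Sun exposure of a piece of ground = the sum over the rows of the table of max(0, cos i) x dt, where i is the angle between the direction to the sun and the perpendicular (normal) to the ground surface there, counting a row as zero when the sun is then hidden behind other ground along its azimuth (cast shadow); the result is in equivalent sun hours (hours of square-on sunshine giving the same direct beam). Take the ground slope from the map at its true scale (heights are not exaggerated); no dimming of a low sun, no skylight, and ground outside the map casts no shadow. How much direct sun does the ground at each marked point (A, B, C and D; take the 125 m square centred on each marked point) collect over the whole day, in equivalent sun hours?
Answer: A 1.6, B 4.7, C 1.4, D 2.4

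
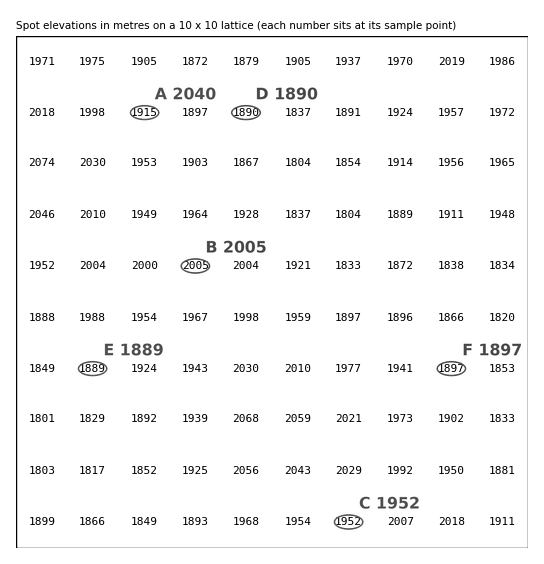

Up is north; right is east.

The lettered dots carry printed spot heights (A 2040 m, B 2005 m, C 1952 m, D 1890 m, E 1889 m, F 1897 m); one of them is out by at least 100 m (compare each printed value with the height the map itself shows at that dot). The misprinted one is A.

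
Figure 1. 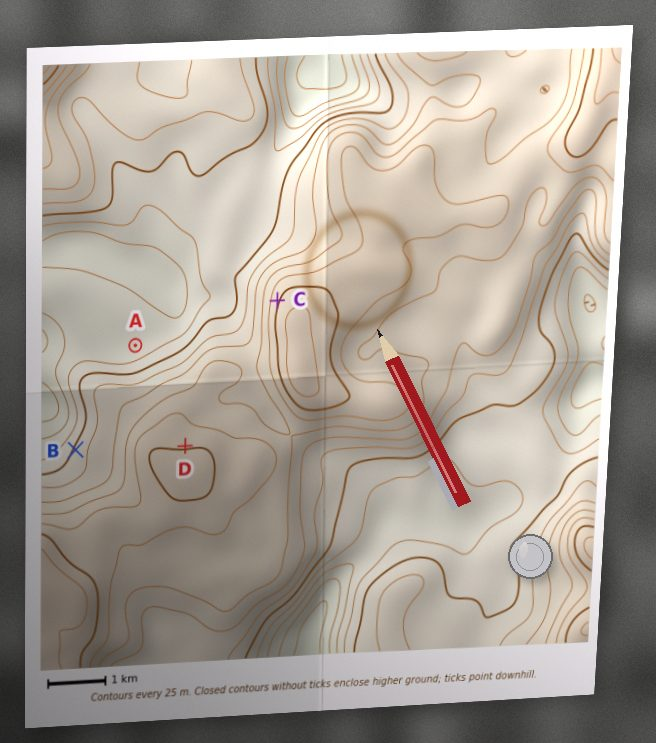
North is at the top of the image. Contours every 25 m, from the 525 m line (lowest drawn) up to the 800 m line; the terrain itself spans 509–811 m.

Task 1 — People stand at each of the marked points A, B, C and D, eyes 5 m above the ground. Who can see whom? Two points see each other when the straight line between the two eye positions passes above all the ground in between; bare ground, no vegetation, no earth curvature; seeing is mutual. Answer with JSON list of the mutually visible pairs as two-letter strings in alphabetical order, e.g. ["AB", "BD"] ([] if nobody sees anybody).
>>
["AC", "CD"]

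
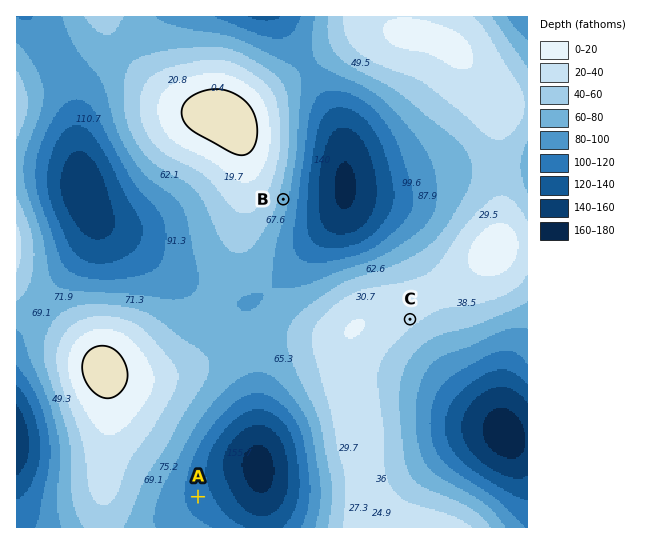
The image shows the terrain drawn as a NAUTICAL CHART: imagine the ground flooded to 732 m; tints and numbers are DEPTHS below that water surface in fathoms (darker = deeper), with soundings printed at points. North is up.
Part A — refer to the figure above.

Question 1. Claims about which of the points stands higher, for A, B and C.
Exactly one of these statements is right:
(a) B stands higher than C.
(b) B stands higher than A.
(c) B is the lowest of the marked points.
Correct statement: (b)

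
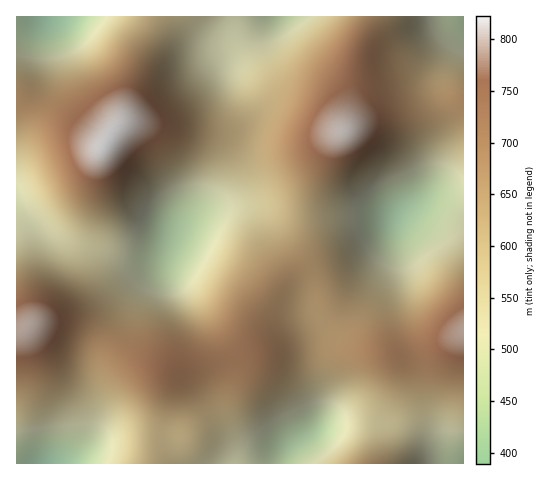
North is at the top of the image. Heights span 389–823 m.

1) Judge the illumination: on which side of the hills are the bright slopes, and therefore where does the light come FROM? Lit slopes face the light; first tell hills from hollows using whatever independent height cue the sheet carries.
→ W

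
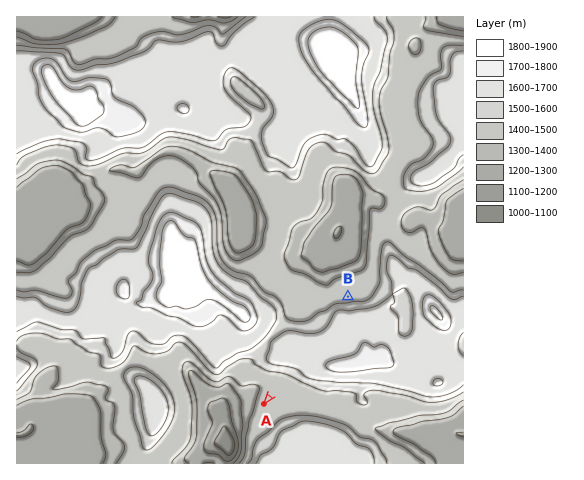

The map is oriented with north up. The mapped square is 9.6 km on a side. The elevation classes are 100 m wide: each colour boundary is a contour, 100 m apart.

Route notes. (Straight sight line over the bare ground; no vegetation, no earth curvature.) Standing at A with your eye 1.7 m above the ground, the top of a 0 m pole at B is out of sight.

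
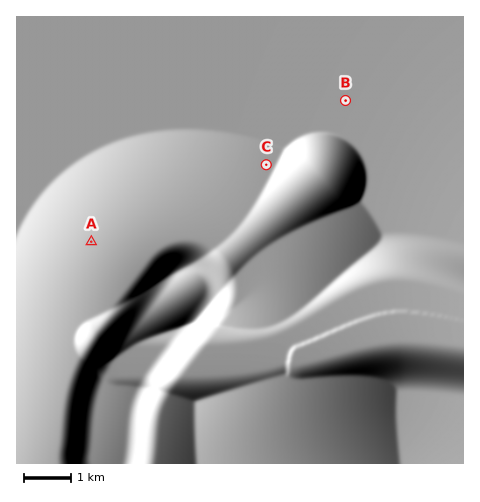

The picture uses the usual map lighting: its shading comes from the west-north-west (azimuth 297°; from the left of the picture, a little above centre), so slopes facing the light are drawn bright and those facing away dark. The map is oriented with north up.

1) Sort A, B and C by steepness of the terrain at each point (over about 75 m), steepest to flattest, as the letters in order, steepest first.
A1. C A B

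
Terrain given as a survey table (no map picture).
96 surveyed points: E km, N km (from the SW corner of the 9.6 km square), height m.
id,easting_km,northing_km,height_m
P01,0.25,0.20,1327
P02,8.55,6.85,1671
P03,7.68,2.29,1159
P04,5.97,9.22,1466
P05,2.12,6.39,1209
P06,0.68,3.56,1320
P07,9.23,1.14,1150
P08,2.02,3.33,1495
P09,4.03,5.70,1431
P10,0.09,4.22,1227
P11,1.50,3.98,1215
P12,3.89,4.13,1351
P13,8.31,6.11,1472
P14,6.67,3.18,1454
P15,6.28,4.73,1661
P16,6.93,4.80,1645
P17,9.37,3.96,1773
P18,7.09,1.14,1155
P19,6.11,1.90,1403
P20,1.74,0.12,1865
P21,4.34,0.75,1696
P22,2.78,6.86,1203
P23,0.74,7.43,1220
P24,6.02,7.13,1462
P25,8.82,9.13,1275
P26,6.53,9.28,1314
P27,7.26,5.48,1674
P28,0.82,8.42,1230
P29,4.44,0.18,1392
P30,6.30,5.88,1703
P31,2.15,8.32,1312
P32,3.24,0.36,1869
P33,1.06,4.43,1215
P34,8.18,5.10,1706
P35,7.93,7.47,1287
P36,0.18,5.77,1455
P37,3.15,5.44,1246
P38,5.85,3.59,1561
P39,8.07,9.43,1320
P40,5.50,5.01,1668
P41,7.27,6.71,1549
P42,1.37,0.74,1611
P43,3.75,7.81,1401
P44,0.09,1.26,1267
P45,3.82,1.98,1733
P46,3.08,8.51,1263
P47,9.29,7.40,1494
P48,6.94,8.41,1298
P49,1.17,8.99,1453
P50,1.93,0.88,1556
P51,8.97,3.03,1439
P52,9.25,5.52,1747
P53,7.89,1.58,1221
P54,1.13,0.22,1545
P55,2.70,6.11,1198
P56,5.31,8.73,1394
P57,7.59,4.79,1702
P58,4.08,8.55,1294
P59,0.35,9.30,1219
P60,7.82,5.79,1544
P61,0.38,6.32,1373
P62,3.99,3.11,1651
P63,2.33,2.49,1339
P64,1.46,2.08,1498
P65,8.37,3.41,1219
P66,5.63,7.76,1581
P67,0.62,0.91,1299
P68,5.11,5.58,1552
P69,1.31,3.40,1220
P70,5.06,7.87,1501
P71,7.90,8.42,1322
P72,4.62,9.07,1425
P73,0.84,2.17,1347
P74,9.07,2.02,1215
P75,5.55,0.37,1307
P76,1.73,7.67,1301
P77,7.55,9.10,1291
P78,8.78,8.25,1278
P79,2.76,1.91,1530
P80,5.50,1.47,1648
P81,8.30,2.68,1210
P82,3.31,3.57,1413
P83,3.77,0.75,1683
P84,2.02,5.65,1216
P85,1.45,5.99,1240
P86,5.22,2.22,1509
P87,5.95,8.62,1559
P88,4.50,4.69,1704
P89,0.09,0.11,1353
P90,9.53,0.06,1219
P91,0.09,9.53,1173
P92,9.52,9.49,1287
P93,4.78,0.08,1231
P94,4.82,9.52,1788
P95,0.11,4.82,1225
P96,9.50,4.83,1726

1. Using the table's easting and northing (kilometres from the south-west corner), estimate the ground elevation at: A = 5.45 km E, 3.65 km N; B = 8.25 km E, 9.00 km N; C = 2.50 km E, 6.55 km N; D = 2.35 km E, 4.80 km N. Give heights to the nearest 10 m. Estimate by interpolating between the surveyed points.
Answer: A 1570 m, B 1320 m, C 1200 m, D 1220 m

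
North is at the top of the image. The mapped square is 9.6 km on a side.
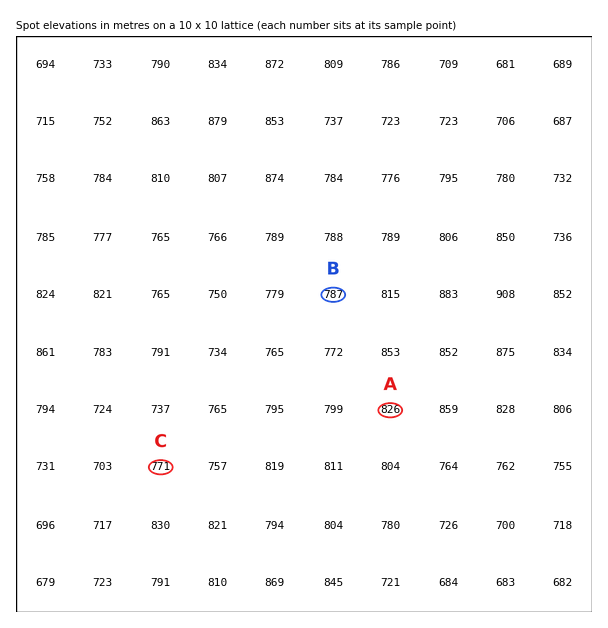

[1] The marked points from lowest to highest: C B A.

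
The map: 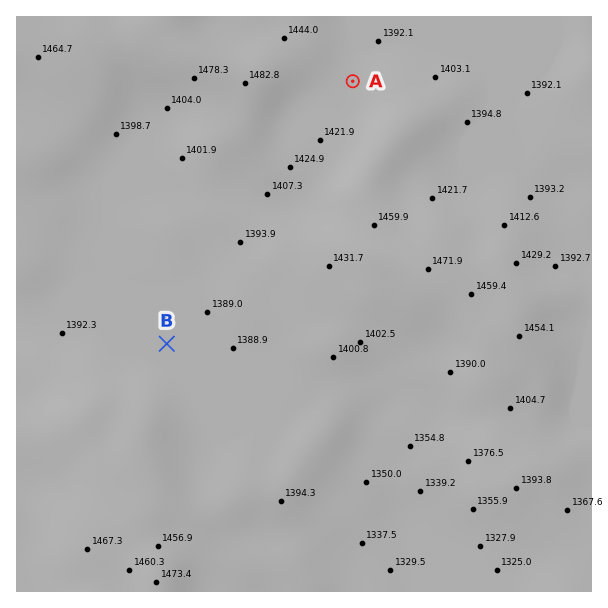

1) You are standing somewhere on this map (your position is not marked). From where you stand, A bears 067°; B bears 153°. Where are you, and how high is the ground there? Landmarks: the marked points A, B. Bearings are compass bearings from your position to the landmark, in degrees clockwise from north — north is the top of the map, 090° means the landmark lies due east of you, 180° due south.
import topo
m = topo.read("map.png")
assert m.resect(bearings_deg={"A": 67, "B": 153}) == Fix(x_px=90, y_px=193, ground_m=1395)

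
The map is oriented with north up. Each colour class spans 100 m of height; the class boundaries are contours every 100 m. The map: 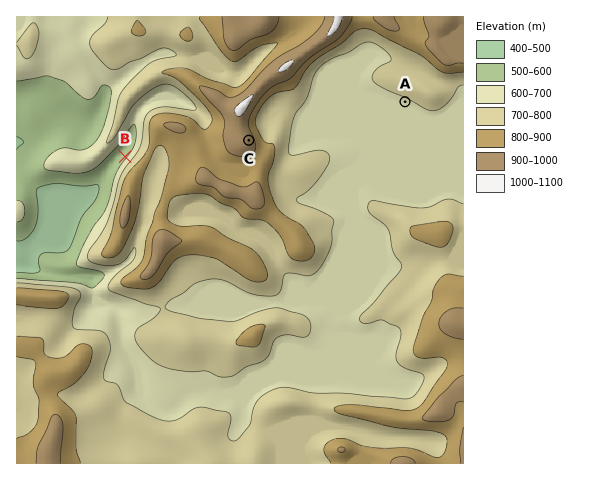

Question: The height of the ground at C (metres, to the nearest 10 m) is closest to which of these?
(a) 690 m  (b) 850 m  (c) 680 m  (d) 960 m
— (d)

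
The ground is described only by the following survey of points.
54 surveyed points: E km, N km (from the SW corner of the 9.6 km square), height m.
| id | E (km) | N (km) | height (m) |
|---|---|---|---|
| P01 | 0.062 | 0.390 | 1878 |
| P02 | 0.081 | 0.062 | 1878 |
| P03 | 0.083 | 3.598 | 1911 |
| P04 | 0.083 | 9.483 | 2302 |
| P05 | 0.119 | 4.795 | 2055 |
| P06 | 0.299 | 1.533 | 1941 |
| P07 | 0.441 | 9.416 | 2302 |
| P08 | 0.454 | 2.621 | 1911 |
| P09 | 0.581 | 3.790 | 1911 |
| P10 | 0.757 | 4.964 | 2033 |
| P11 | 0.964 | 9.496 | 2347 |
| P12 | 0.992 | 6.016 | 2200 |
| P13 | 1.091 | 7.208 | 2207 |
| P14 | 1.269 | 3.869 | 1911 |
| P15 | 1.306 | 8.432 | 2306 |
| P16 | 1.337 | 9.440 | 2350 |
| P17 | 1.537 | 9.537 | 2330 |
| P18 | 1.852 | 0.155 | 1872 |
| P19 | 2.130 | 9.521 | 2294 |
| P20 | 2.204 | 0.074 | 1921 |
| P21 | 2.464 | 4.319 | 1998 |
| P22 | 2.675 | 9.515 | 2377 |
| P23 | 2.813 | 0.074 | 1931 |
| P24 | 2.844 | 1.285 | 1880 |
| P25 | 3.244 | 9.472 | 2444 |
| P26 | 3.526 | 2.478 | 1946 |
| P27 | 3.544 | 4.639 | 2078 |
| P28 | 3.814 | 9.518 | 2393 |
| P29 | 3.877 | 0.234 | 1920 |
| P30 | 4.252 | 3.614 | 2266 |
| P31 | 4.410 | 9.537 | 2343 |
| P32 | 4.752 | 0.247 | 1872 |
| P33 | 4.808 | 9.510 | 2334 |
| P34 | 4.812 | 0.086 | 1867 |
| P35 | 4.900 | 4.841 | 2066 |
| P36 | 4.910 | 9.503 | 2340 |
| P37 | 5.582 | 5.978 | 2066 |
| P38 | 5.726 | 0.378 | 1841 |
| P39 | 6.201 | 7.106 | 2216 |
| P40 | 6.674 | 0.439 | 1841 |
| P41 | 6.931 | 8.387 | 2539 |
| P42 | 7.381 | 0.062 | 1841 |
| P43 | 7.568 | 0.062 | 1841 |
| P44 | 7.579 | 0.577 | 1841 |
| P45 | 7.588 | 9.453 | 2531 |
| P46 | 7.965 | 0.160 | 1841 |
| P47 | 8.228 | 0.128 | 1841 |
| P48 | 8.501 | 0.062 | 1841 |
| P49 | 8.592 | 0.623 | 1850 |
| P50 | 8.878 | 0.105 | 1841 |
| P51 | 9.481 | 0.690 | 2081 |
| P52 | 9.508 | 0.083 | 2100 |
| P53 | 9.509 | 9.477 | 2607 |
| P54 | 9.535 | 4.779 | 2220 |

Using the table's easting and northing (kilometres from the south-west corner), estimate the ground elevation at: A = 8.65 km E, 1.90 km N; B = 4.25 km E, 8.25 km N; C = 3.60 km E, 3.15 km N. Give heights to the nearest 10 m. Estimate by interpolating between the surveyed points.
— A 2060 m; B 2320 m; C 1980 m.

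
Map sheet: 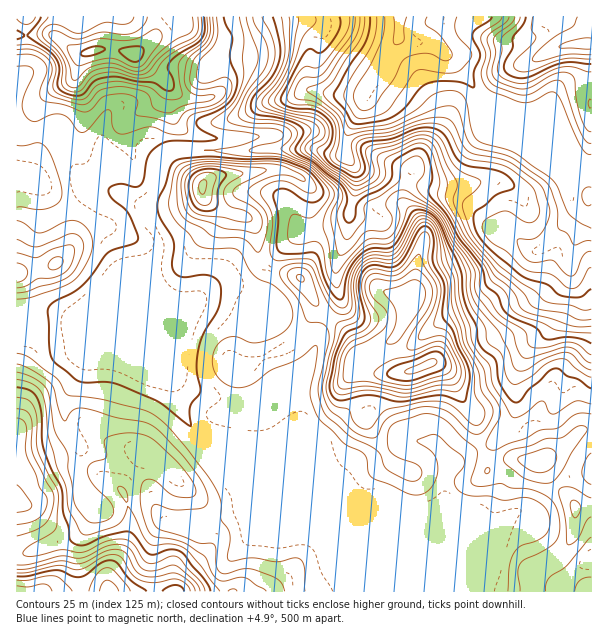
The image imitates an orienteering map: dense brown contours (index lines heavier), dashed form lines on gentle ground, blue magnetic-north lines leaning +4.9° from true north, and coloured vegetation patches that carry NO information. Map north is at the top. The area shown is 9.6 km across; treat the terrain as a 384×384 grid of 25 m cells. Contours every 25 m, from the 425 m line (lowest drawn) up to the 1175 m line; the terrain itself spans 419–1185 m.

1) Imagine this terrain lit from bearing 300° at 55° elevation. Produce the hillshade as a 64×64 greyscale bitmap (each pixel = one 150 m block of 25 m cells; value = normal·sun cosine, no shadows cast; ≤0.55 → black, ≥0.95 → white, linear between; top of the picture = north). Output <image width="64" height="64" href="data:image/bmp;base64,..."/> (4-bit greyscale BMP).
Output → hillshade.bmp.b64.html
<image width="64" height="64" href="data:image/bmp;base64,Qk12CAAAAAAAAHYAAAAoAAAAQAAAAEAAAAABAAQAAAAAAAAIAAATCwAAEwsAABAAAAAAAAAAAAAAABEREQAiIiIAMzMzAERERABVVVUAZmZmAHd3dwCIiIgAmZmZAKqqqgC7u7sAzMzMAN3d3QDu7u4A////AMzKmqzcqZq8zJZWm7qqqZmaqqqqqqqqqqqru8y5iavMzdyqvNyoibzbl2ecy6qqmZqqqqqqqqqqqqq7zMmJmrzd7cq97ah4rNuHd4vLuqupmaqqqqqqqqqqqrvNy5iJqszd273uyXes24iHebu7u7qZqqqqqqqqqqqqu83cuoiZmrzLve7ah5zLmJmIq7u7uqqqqqqqqqqqqqqrzMzMqHiImaqs3tuYi8uqu5iaqqu7qqqqqqqqqqqqqqu7u83Kd4d4iIrN3KiJu6q7qZqqqqqqqqqqqqqqqqqqqru7vNuGh3d3ibzduHiqqqqpmaqqqqqqqqqqqqqqqqqqq7q83IaIdVaJq8y4eJmZmZmaqqqqqqqqqqqqqqqqqqqqqrzcl5mFRYqqu6iJqZiIiZqqqqqqqqqqqqqZmqqqqpmqu8yomZdEeqq7mIqqmIiJqqqqqqqqqqmqqpmZqpmamJmrzKmZh1WKu7qYmqqZiJqqqqqqqqqqqpqpmJq7qYmZiZq7qZl2Z5u7uqmaqpiImqqqqqqqqqqqqqqYirzKiaqZiJqpmHZom7u6qqqqmImqqqqqqqqqqru6qpmZvNypqqmHeJmHZnibu7u6qqmImaqqqqqqqrqqu7uqqZqrzLu7u6h3iXZniJu7u7uqmYiaqqqqqqqru6qqqqqqqqq7vNzMuoiIZVeJq7u7u6mZmaqqqqqqqqu7qZmZmqqqqqmbzM3LqYhkRomru7u7qZmaqqqqqZmqqruqmHeZqqq6l3i8zMzLqXVFeruqu7upmaqqqqqZmZqqqruXZomZqrunVpu7vMy7l1V6u6qru6qaq7uqqqqZmru6u6hmZ3iaq6hmi7urzMuoZXq7uqu7qqq7u7uqqqqavMmaqodlVomqqHaKy6q8u6l2ebu7uqqqqru7uqqrqqq92neJiGQ0aIiId4vMuqu6qod5q7u6qqqqu7uqmZqqqs7shWZmZDNGdlZ3m8y6q6qqmImru7qqqqq7u7qZmaqqzv+4eJiGQ0VURFeLzcuqqqqZmqqrqqqqqqu7uqmZmaq+/9qrzMuXVUM1ZnrN3KmZqpmqqqqqqqqqq8y7qqmZma3/66q83dyWQzZ3eb3tuYiqmZqqqqqqqqqrzMuqu6qZrP/9uqq83rczR4h4rN3aiLqpmqqqqqqqqqvMy6q7u6mb7/7cuoi9yDJHiYiKvdupuqmaqqqqqqqqq8y7qqu7uprP/u7clnrJU0aJmImrzLuqqZqqqqqqqqqqvLu6qqvLqb3u7u23VplkV4iZmqqrvKqpmqqqqqqqqqq7u7qqq8y5q97t3clUVmVneImqu6q7mZmZqqqqqqqqqqu7uqqqvLmJ3+y8unQjRFd3iJq7u7t4iIiaqqqqqqqqq7u6qqu7qHnv7Lu6liEjV4h4iaq7u1Znd4iaqqqqqqqqu7qqq7qWWv/tzMuXQRI2iYiZqavMZndVZ4qqqqqqqaqru6q8ynRb//7M3KhTIiR4iJqqm82ImXVWeaqqqrupmqq7qr3bdFv//rzut1REM0eJq7qbzaq8p1V4mqqqu6qqqruqrNyWWv/+vf+2RFRDV4mbupvNq83JdniZmaq7uqmaq6iKzLho3/7O/9YzMzRomZq7qs2rzcuXeJmZmru7qZmap2irune+/c7/6BASNXmpmaqqvKq8zKmZmZmau7uqmImWV5qqh63szv/6EAJGiqqYiaqrqqu8uqqqmau7qpmZiIVGmph3nNzN//sQA1eJqqh4mqqqqquqqqqZq7u5iJmphleal1WMy7zv+iAlZ4iqqXeJqqqqqqqqqpq8zMuHeaqHaJqXQ3zcvN7IQ1aIiJqph3mqqqmZqqqqmazd3KZomYiJqpdDW93dy5dmZ4iImpl3eruqqZmaqqqpnN7utkaIh4mal1NJ3u7KiHZ4iIiZmHeKzKqpmZqqqqmL3//YVmZmaJqFREnv7tuHZnmZmZmYiJq8qqmZmqqqqYrf/+uZmZiJqVIka+/u25dmiau6mYiZqruqqpmqmqqpic7u3Lu8zLqGQTat7u7cp1V5u7qoiaqqqrqqqqqaqqmHm8zMu7vMuXZVV73u7u23VWiru6maqqq6qqqqqpqqqph4maqpmJmYVEVErv7d7tllZ5q7qqqqq7uqqqqpmqqZmYeImaqpmZdTRCKN7d3u24dmeauqqqqry6qqqqmaupiZmHiJq7u7uod2Mlvd3u7sqYd5qqqqqrzMqqmqqYm7qZmYZmd4mru5mZhUWM3d7u3Ll3mqqqqqvMy6qZmYeKu7qpdlVDNGeZmruHZorN3d3cuoiaqqmZrMzLu5h2VWiqu7mIiHMAE1Z5u5d3iszM3cy6mJqpmHirzMvMyoUzV4iaqYebuUABISSJh3d5vMzMzLupqpiHZpvMyr3uxzNGZleZdXrMhDMgAVh2VWirzMzMy7vLmHZEery6vO/qU0VlRGh1WLynZUEAR3VFZ4rMzLu8zN3Kl0NHmqmr3ut0RndSNWVGmpiHUwBIdDRWebzLurzN7+3KdDRnh4mr3Kd4moUjMyN5mIh1IUiFM1VorMu6q8zu7tzKZVZmeJvMy6q8uGQyADeYiHZDWJdDNVabu7u7vN3dzN3KmZmru7vdy7zLmHUgBYh4hlRYmGQ0Voq7qru83u3LvMzLu97bqs3LvN25mVAEiHeHZWiZhTNWeruqu7ze/+27u7u73+y7vMu83bqqYQSIZ4dmeJmGQ1Z6y7u7u83v/suqu7"/>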